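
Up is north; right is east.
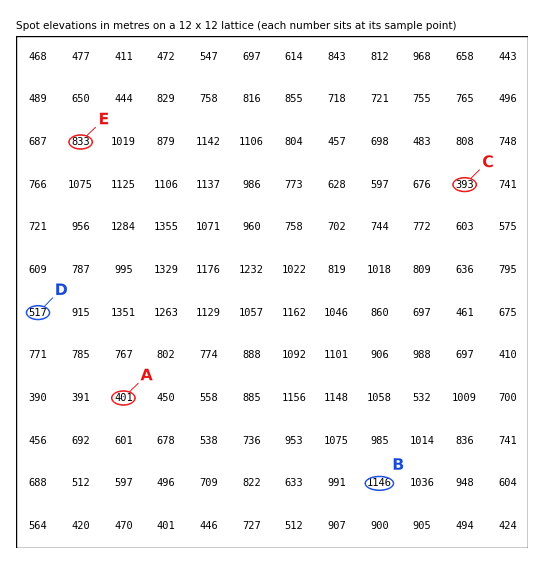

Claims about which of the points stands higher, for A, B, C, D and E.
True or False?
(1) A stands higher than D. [False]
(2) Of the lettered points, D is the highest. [False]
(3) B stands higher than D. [True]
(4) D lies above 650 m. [False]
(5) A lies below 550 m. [True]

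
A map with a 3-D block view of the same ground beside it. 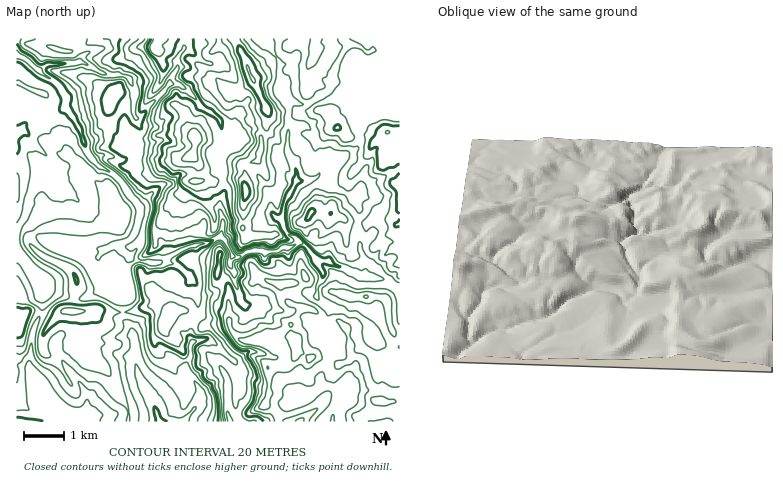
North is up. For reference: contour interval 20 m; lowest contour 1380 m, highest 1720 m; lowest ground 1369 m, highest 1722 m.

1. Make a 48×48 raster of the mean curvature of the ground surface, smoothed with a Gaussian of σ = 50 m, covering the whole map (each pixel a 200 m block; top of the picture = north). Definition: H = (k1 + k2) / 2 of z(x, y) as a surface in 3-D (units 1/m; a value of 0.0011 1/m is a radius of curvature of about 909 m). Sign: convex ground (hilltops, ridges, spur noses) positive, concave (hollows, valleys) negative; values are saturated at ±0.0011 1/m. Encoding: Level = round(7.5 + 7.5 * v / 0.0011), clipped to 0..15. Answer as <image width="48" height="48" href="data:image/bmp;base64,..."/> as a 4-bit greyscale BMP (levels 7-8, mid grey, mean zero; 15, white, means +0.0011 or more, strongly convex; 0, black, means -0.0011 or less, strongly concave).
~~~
<image width="48" height="48" href="data:image/bmp;base64,Qk32BAAAAAAAAHYAAAAoAAAAMAAAADAAAAABAAQAAAAAAIAEAAATCwAAEwsAABAAAAAAAAAAAAAAABEREQAiIiIAMzMzAERERABVVVUAZmZmAHd3dwCIiIgAmZmZAKqqqgC7u7sAzMzMAN3d3QDu7u4A////AFZnl3d3d3mXlYd0mHX2dCSZrKVmeLl3Z5mYd3d3Z2iYg4inRkfkjuuGVYyFd3iHd5d3d3lneJqHZoeKZTnGVMxXd2bHZ2a6qad3d4tWiJl3WHeKc0q3VIyHeHaIZ3eId6Z3aKlYeKhmd3eJQ3qnV5tnd4dnd2iYhqZ2aKSIeZdmd4iWPKiYVkxWd3d4dmmHZpVWeleYmZdmeIhzl3uHNI6KhYVYlmt2d4Nqp2iZmZdmiZdjqqpzWNt4psh4qnxnd6SNhoiIh1ZVmnS2e5dERyN3iZt3aIlnd7R7V5iIiKpkqUnCe2NayaqHilZnaoZ3abRcVoiIdmdFmKqkMSZ/vLmYq2eHaWd3aLYthWd3iZhFerdnrIjYVnp3h3eGfHd2qKkYt3d3iHVlach4eHb2Z5Vqt2ZoyHd2xL1lq7upmJqoV5p5VXm4dmeFZ3uXZWd1xYp0jKibynZ7qIqaZae3VnVoqsk0V2Z1xXdFRVY0ZVY2mXh4VYbGaHV6dmJ4nb661adnZZuXZ3dJuHd3V4XDenaHZmTMqVd3dqZ3ZXuWd3c7mHeGRcmy24zMyMZJZ3ZlR5ZmVZyGd4dfi6uUZbyAW7hWWMkcpUVmeIVWnMlneId8M0Y5Vn8K3oWIXIOFJYd1q3SdyGZ3eZc4dEXNiH8gX3bqbYBUqqZqdknYVWd3ZnaE3HcEWL8LQAAALwuXmXbFqV11Znd3d1WEbHiIMAgO/L3HgJuGimaIZlp4iIiId5pFfImXi+B4ubv2F8ameUlXmWiJmZiImZp0bYiIc9Rcxmaw7pWJalp2eliHiIh3eImSTZiIgtNHtncx2teKq2enh2eId3hneImiOLeIZsF61mWhpNqLd1WZaXeId4d3eJpESbmHWYRn6Hayhpt9lXdmeneYd3d3iLUpc5yVmHZV+2aXOVl2Vnd2SIaIh3iIirB6pBKKuZhG+VeKSHhmeWZoq4aYhoiJmwS6iFZ6mYdrt1x3ZWZ3ioV0eIaIhoibIH2nW4tleGVXpol4d5h3ebScZXiIV4iyXreGiru6uVZ7urZpSIl3Znk8l3mFiZljlXl2d3ubxFd2acZnaHlmVGprl3lpmJko26hlZ6ZVpnd2Vtdmh3h1h1e1iJeJeIomaIeYi2eK2nZ3RNaWeJeXnIaaeEeHeJVKmHilV3iZx3Z2ZoplaGaruHd6ypd3iJN2p3lkemeYeISGmIqmVlZ4l3d3dYh3h0Z5qXlGW5WJeDaVZpy2iaqqd3d2dod3llh4mYdLRsyqU2mmWJ51dUqZd3d4d3eImDeJmJhF4GuYG3mZg9dGaKNYh3d3d4iZsnV4ias1rwpgiomYeORHeahlqHeIeIiYI3mauroXS6BJioqFbZdWaKh1eHeId5pjrtu5EANGdeGseKhknJlXaJeFmYh4iMUkMiRBmqiIedglqEVG2ndmd6h3aYiHdyGbmYZcuqmFW4ZcZ3Zn2XdnZZtpWYeHeFqqqqp0RFm4zplVebdbxVZqlnuIdoZniFmHd3eJl3Zla4hmhlibVHdoh3h3dnl4iA=="/>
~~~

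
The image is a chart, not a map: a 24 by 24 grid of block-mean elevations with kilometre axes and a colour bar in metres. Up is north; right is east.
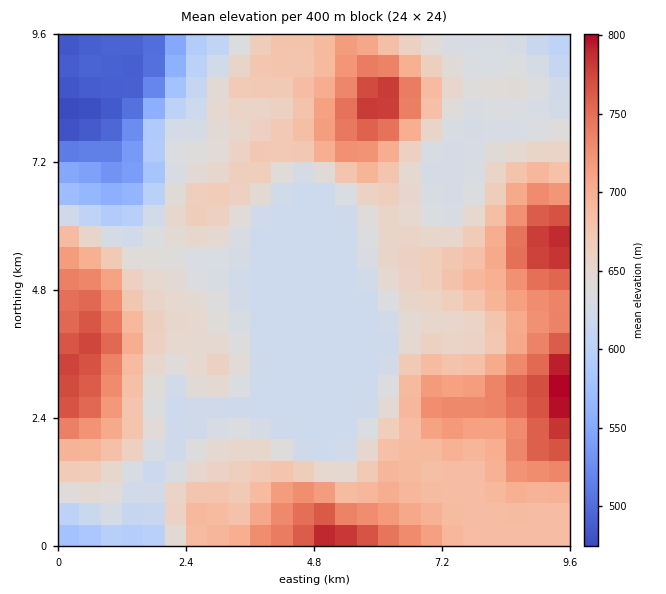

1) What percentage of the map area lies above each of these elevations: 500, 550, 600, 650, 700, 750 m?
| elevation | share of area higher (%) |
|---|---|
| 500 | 97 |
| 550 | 94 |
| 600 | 91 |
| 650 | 54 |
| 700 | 23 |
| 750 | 8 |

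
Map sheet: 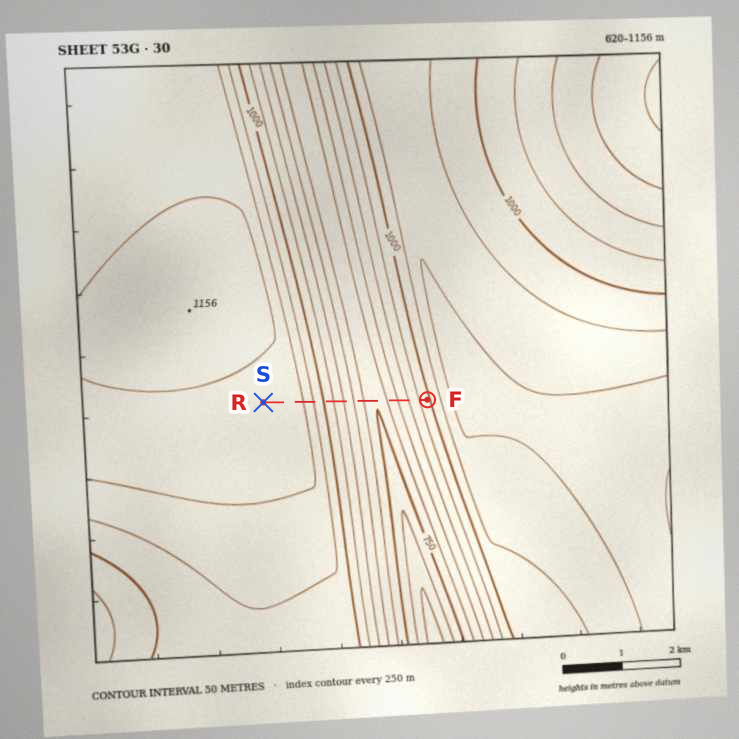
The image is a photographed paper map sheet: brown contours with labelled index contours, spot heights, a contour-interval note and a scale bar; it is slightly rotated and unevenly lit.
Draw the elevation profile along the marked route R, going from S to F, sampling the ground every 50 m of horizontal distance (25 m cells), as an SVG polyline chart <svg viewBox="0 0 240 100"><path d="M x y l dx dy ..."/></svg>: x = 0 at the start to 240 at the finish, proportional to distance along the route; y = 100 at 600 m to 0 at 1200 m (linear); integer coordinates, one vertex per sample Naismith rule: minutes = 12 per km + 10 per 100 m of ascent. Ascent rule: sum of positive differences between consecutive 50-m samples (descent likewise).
<svg viewBox="0 0 240 100"><path d="M0 10l4 0 5 0 4 0 5 0 4 0 5 0 4 0 5 0 4 0 5 1 4 1 5 2 4 3 5 2 4 3 5 3 4 2 5 3 4 2 5 3 4 2 5 3 4 2 5 3 4 2 5 3 4 2 5 3 4 3 5 2 4 3 4 2 5 3 4 2 5 3 4 1 5 0 4-2 5-2 4-3 5-2 4-2 5-3 4-2 5-3 4-2 5-2 4-3 5-2 4-2 5-3 4-2 5-2 2-2"/></svg>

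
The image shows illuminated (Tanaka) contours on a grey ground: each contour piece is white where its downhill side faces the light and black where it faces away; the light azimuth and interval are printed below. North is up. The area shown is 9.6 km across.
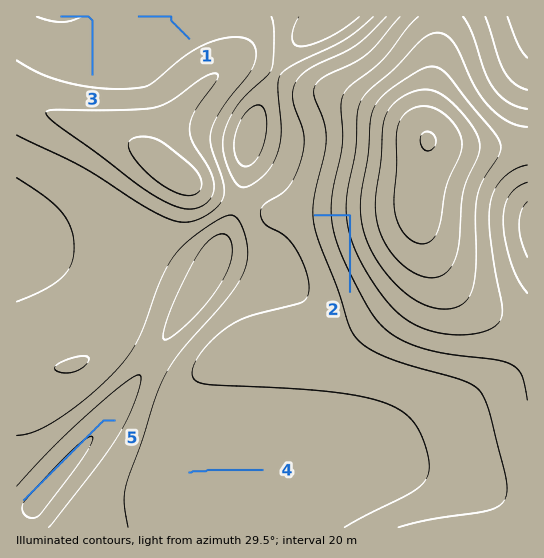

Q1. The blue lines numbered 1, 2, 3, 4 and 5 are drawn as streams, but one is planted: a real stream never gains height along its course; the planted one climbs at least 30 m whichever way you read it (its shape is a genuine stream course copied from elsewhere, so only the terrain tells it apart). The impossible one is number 2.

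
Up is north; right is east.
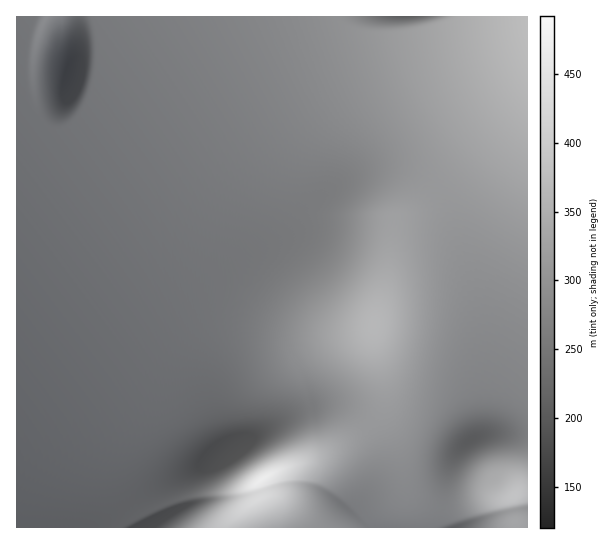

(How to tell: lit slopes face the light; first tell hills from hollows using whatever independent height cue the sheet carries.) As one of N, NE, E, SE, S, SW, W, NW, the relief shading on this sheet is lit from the SE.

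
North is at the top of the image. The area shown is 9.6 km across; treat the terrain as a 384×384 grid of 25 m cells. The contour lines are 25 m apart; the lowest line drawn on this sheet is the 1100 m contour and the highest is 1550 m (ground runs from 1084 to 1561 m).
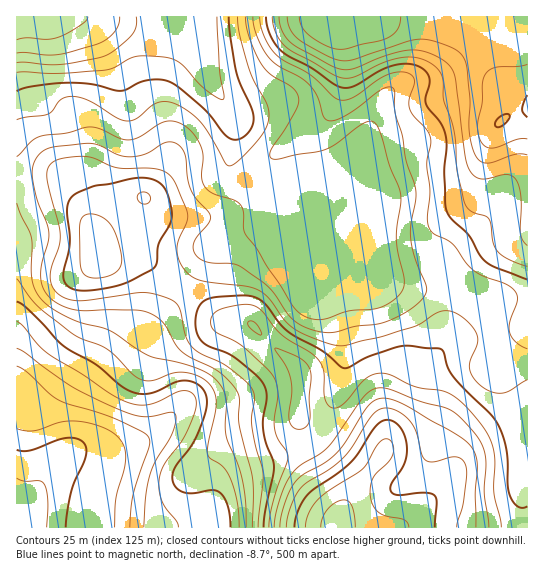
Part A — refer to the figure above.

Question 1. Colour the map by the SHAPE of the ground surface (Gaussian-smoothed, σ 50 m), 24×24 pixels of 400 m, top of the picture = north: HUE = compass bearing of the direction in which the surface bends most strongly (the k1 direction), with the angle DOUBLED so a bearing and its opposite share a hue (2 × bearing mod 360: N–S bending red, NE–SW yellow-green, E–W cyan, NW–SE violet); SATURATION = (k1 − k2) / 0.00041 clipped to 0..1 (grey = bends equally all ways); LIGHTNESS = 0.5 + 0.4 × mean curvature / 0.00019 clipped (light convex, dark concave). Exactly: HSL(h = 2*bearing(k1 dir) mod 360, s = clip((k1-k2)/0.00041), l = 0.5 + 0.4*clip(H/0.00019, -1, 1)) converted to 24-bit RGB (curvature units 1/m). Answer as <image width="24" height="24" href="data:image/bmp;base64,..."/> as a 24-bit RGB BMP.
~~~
<image width="24" height="24" href="data:image/bmp;base64,Qk32BgAAAAAAADYAAAAoAAAAGAAAABgAAAABABgAAAAAAMAGAAATCwAAEwsAAAAAAAAAAAAAcoZlRFN7vbqOo3ZxLDN1bnyfx5lpqZVBdoJEDg8nHTdYN5jG6erd2s/S4NDO08OtRYi2Y3TQz6jIsmOHpZ5Vfsp0OkyvGhmScJtcPWp6la98p3p7NUqIUlGj13KP045+mqFlEiVKJ3Z+GJR1itKDxtzB1LTX87/GuIpAFTkhm2pMy2qj2sSkgspbJTBLJSRRjbJdM3lxXZtwoXdxTWZ1LFp0p4XL8drr26nRHRp3PHeBJog8AM0TcdlehFil9YOp/4eihqg0DoJNVGqs78zL2r2pIDJuIClkvrpeMW84KmEzg4VQfmtdKmJFHItGvHNv9H22qCvJRl2Qqo5wXNQNIGcACygRlz1P+rG/8tzZK6XHIlZfw9KJ7tPQUx6yJx9tu56bp3OmOmBMTVsqWk8iboIgBm0MF1QxrlN31WqwW0+kjIa04ce9htN8BnNxHVdj2MOi9uzVlFnRM0azf9OAw6B6khuYWTF3sZ++yFK6tkerj1OSj1p4rcJuOLscAjEcGzcouXBAXq5vWHWX3MCl6fC9EGSEEDhjlduK6/PYpFjUhVPBv8WemFKaiyWqjUW5fkA6jThHnWZ+g1+li4i70LXH2LWkEScsDiUQZY4KcIgfL1YgoNg5/fq7Hl9pCjE7de5I6+MWUCQaiHE4wcpRYDZOVyRDaWCcXDhPlIdmhYhvZpuOb5OZrq2S3KLI3ADvMjGoKd90Z6ePX62JaeyV1PfYVUTtEDiefrtiykk9k1NTmKJTt5ctQR80fm9tTHU6P0qxl4irpXyAZ5NlXnxxer54bUyYmhzr3MjqjLPKV6CtpvTQzP/ypdD1tgDkdTiueJqnsIi9xYvHvl6myoyRVmmyUDiJrTNGXC1jeDcev8EnYatPTq6Ic6ZsT0JnMmqTsLfV19Hwx9v1zP/bFNN0JwwXRhcjj5xfYYl2f19trk5ysH+dzdHBkzq7PBqLzrLWPQho1nyczd6nb6c+O3YjQ2gvT3peKLCIOvCnj+XbveXs9/DUQAcxKgkYTmszX4UnUFolSlg6fmJHurdAt3onezxOMUJfkqswAAKm3d3u8djz7sbsprzaTaHdZMbOYujNM9WvYIhAdqUW1IADTAE4f3KAf4B/gIB/foB8MktdeEc0zNA9jXVIeRwaVzMbdYciCzprfLei0Gid7c2/ueHUQUTShcafOcdQM05HdWxPuqlnkE9Ddjl1gH9/gH9/gH9/f3+ASilzpmx7ss2WeTeIv0/AvJnPoavMLmNwL0k2m25C7PfUms2VWydkzJ5UqZo9Jz8xPnkwdqNCgjpvfniAgH9/gH9/gH9/f3+AJh55vYmNxYxjWjZWU654jaa8raG+XT2GODtohuqkz/PEwRx6mypkm9F/p77XR1vphYnUb4yuVUl5gH9/gH9/gH9/gH9/f3+AHjVrnXSp1nepr3q9dsaKQIuFqJZ9RyZ5b7ucZOdfpI46giuhzcvt3O/seLm3NGuHYEidzkaVhVaKf4B/gIB/gIB/gIB/gH9/MipcSGZDooBgtH2B0bNuMF5Sj6NaGx6svtfIk8bFl87KRsjsgM/X5W985ik7aFw8IDk5mDx5wGlXX4FFbX5Xe4B0f4B/fGqBYi55YpOJWKilu0eR9qFwPIsvMIFBIm6ys+HNmqDMx6mbT3ZwWS83uzou0qmXp5fBGW/UEhjJ6qfb1Y7Eo1hyZJY9PXxGX0V0Vk2Kg7aWP1iFhiiN/cKz1raBKFZQSbWNXqI5aVgpy8M+hlhtPTVqr5aE0c2yubWpNjmBEA4lnmg+1HyKzn3I0IiQRYlFKlJfWFN+pJhFOCQrJztZ8eja8tngTCrel4hngENYhrhwf753eVN2QTtagbhnsc+Lqn12ZxFcLhAsb50zdq9JiE5r7UVJ3aRPD1RHJkeN0ofMYVnDI5mvgdhl472TiVzAgp3Bh7TkucXhvoXCmkClXW6Tfblxt8Jkby5FWwtRikSMrcFwb2YpJhMNsFwF/+FmF3QTADMiK5JBuz2SfFOSg7p0staldXm8otHVUnWpmlF2tVuOxDrBr5uRip2BtH9pbSlxWCR8pVub0SIwhQMAPCgYptpF7/O9z1tJCygPCDADIz8GHK4fXt1riL9pa3dUrJMXQTkcYmUtcm9BgE5ryZFjj39LlFxDajZySCdwmD18wQ+L66LJucvp0/jwzdnu8K/8ybP6OIb/cOf+aebbVrJ1lJdZb2tYoo0vbXFEW3I9U18zOzYo2ZEjq6FRgHptSEZ4Lh51fjjDiV3m4eHq3ubtzebabHWynIPEzsPiWGziaJm/a3yUdHSDjIV6fXOF"/>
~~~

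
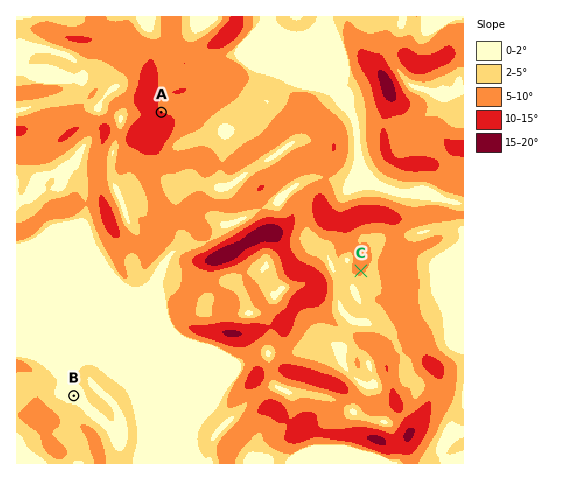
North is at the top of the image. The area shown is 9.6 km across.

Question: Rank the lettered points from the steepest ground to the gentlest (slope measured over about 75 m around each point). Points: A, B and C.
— A C B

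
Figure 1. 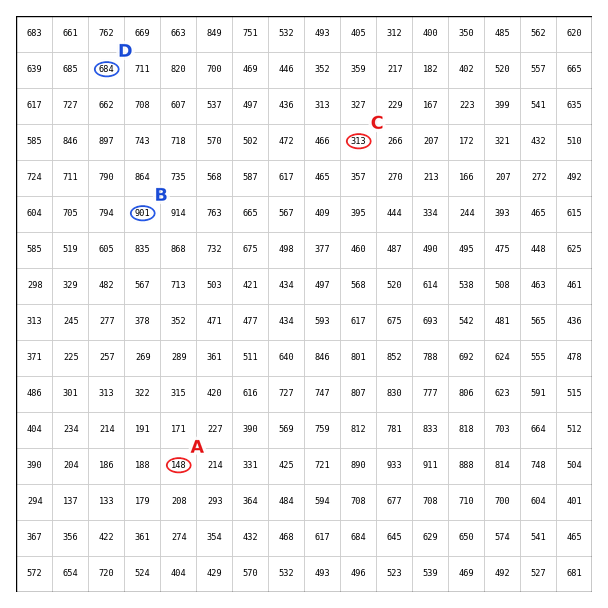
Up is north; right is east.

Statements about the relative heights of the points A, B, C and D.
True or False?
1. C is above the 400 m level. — False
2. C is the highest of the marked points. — False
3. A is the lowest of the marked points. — True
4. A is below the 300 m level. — True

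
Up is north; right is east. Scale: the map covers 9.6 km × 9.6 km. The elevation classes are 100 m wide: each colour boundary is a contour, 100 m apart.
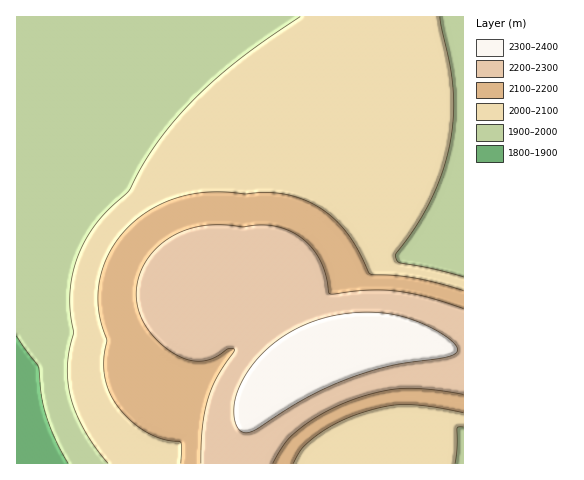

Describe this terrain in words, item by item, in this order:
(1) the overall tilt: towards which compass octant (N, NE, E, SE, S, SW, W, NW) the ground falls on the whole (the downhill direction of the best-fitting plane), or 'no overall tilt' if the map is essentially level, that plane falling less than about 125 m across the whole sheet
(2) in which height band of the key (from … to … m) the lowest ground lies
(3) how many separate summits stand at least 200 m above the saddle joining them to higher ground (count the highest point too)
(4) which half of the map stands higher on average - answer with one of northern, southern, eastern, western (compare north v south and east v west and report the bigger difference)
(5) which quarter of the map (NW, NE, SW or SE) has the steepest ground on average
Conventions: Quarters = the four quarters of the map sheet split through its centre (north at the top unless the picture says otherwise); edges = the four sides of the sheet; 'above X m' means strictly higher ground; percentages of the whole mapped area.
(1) Overall the map slopes down towards the north-west.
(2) Between 1800 and 1900 m: that is the band holding the lowest ground.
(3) Counting only tops that stand 200 m proud, the map has 1 summit.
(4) On average the southern half of the map is the higher ground.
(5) The south-east quarter is the steepest part of the map.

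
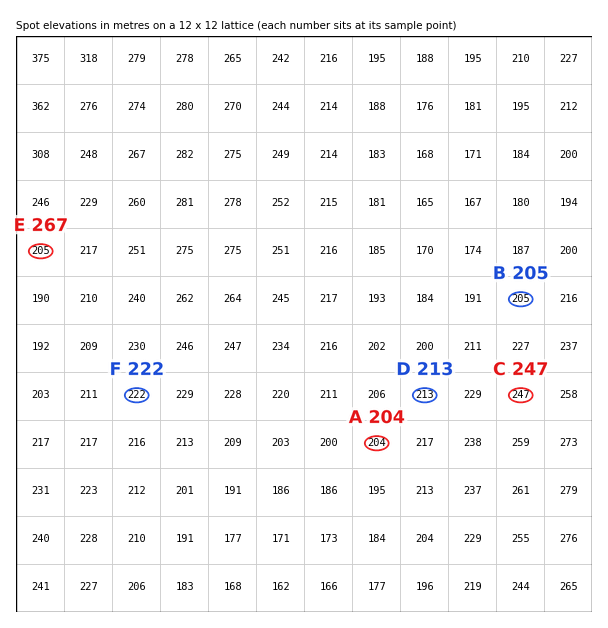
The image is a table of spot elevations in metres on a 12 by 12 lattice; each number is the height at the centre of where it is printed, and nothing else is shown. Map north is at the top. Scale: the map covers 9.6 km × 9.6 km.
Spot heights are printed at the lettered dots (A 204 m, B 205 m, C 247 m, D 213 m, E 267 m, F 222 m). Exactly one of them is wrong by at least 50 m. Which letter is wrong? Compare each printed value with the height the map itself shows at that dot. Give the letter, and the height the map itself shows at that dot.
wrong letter E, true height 205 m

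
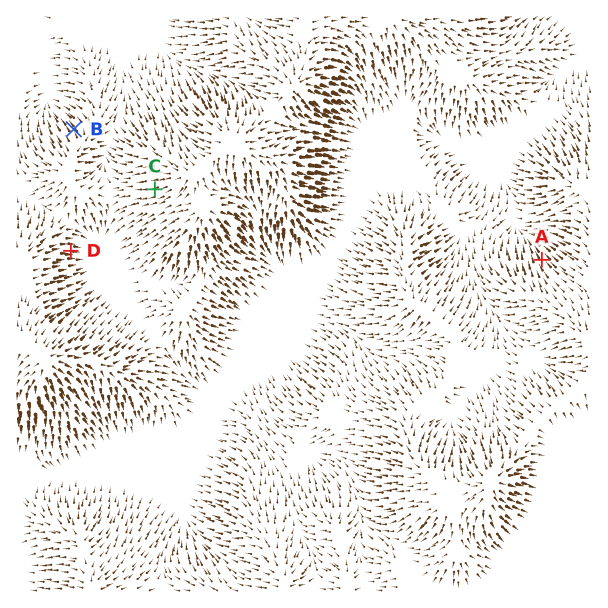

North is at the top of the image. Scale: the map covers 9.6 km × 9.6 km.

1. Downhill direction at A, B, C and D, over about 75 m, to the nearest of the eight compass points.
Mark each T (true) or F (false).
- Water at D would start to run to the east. T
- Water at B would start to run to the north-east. F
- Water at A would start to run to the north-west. T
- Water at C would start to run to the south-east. F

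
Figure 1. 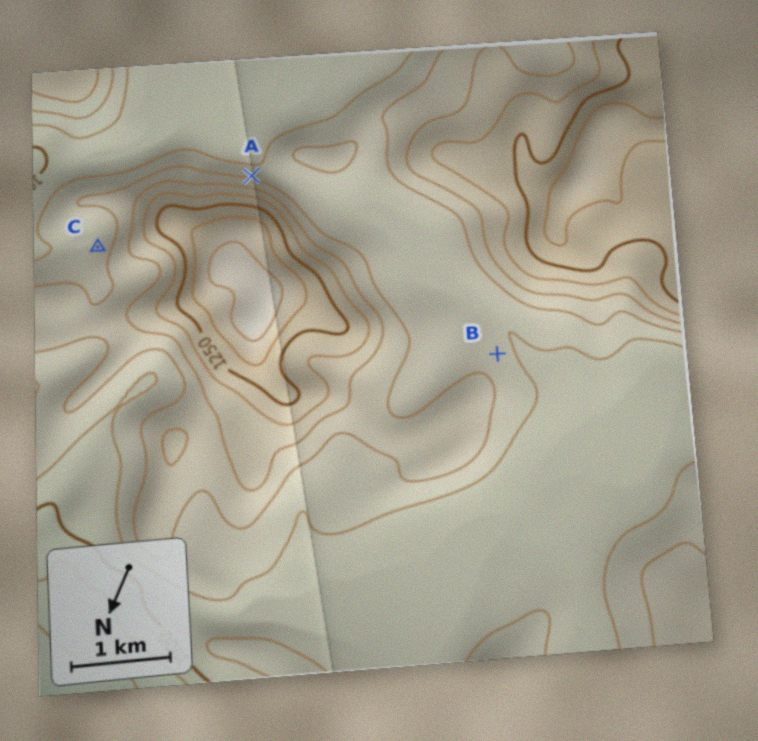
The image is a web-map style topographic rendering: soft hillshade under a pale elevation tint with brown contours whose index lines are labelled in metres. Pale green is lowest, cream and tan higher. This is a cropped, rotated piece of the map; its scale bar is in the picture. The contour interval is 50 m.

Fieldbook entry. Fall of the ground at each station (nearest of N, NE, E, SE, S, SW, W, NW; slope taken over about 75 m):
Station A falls S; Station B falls SW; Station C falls E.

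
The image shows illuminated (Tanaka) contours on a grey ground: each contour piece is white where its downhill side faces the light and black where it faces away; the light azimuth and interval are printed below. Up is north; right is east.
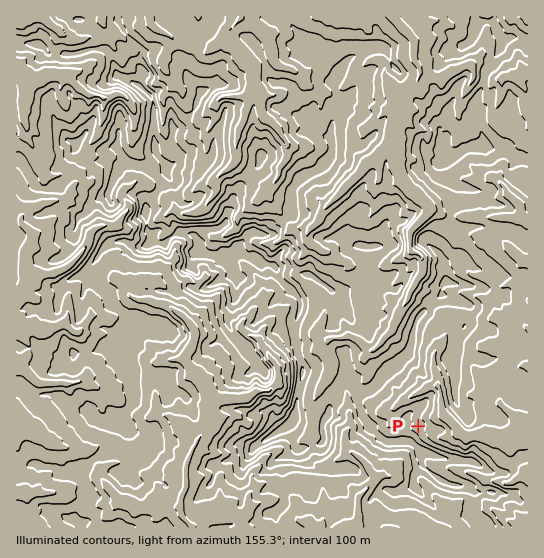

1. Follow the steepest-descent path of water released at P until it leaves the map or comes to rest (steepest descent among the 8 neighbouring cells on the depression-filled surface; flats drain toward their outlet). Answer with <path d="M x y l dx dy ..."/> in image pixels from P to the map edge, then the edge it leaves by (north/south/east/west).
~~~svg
<path d="M418 426l3 3 6 0 14-14 4 0 14 15 0 1 7 6 4 0 1-2 8 0 2-1 10 0 4 3 12 0 2-2 18 0"/>
exit: east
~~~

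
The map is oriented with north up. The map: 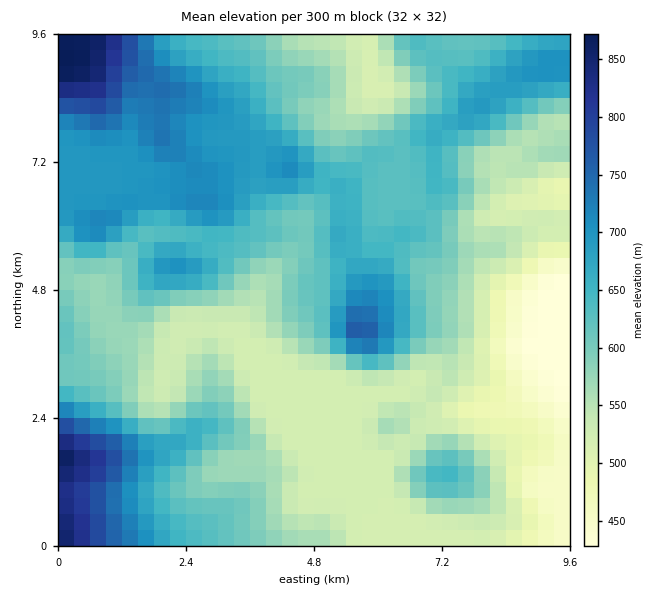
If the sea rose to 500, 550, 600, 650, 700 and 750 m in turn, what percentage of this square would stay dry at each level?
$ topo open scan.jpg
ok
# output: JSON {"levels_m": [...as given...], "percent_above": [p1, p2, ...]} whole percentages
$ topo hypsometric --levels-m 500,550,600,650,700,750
{"levels_m": [500, 550, 600, 650, 700, 750], "percent_above": [91, 70, 51, 30, 14, 5]}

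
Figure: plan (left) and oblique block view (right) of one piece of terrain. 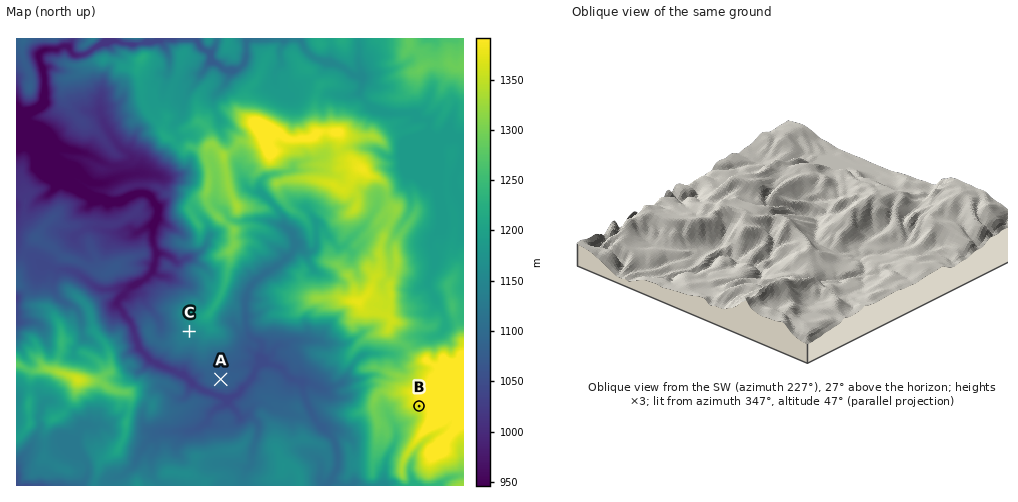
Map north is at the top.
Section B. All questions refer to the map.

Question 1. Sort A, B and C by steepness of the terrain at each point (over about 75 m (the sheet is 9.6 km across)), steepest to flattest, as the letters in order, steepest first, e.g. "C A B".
B C A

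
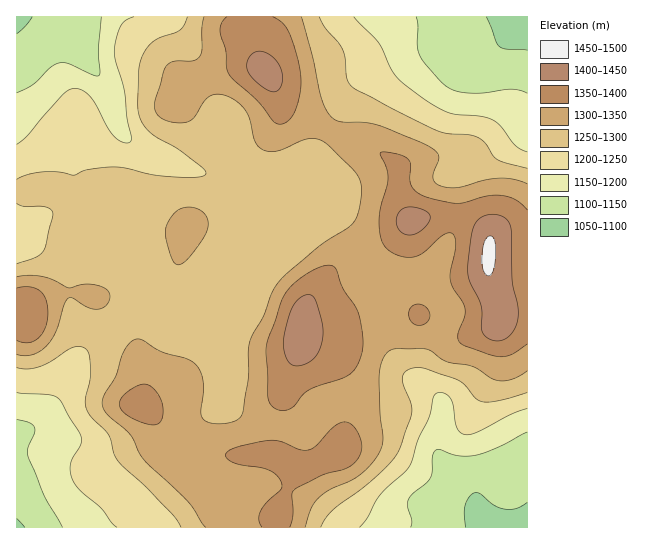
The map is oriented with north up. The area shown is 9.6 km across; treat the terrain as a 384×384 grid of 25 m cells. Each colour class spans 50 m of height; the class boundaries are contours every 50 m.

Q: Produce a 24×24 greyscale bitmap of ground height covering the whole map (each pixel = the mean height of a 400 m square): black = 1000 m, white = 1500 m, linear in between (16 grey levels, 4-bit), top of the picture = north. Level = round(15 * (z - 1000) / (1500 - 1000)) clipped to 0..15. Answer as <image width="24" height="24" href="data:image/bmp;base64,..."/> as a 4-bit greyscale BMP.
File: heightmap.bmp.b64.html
<image width="24" height="24" href="data:image/bmp;base64,Qk2WAQAAAAAAAHYAAAAoAAAAGAAAABgAAAABAAQAAAAAACABAAATCwAAEwsAABAAAAAAAAAAAAAAABEREQAiIiIAMzMzAERERABVVVUAZmZmAHd3dwCIiIgAmZmZAKqqqgC7u7sAzMzMAN3d3QDu7u4A////ADRWZniZq7mHZUQzM0VmZ4mZqrqYdlQzM0VmeJmqqruqh2RDREVmeaqqu7u7qGVVREVniaqZqqqrqXVmVVVoq7qZmqqqqXZndmZ4m6qYmruqqHZ4iId4mqmYmsy7qIiJqamIiZmIis3LqZmru7qIiYiIic3Lqqqr3MqZmZiIibzLqqqr3KmZmZmIiJu6qqq83IiImZmYiImqqqq93HiIiJmYiIiaq8u83HeIiJmZiIiJq8y8y4iIiJmYiIiIm7qquoiIiIeIiIiIq6mZmXd3d3eIiZiZqqmYd2d3ZoiYiamZqZh3dVZ3V5mYmrqZiHZmZVVmV5qZrMqYd2VURURUV4mavMqHdlRERDREZ4iavLqHZlRDMzREVneau7l3ZlRDMw=="/>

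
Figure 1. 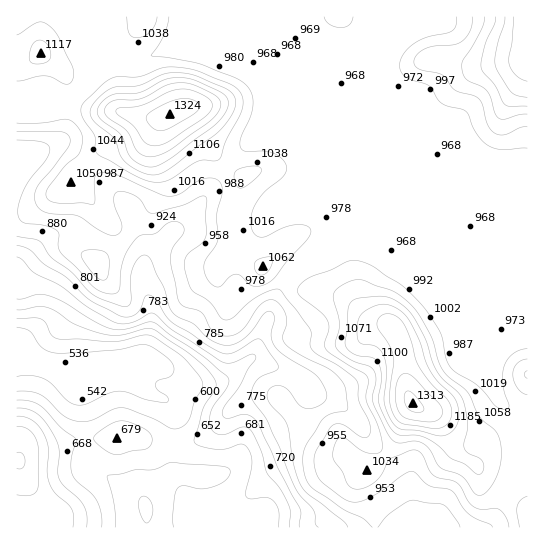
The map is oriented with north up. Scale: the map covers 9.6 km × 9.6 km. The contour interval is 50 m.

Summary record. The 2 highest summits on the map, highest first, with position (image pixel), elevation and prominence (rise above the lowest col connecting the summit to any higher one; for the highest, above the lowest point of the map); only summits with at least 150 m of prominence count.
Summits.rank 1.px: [170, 114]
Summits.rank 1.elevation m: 1324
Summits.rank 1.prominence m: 818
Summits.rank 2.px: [413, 403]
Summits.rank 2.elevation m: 1313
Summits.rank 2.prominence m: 345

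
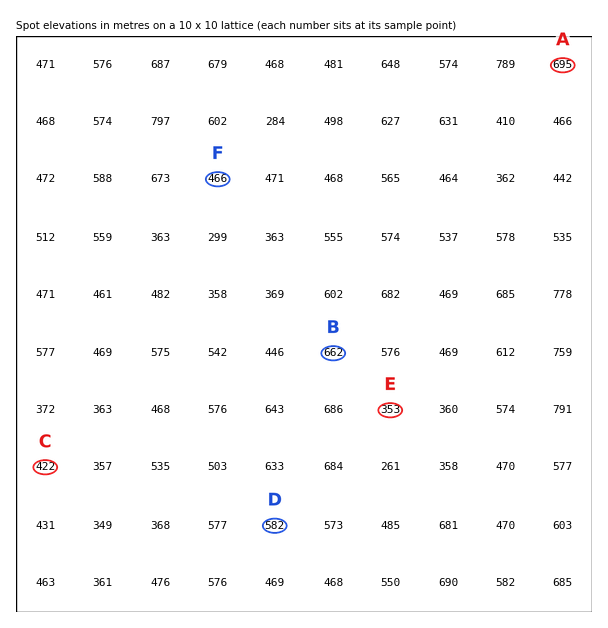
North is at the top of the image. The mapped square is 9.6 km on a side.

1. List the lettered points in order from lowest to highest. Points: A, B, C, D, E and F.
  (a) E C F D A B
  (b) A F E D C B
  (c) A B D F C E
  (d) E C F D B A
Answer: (d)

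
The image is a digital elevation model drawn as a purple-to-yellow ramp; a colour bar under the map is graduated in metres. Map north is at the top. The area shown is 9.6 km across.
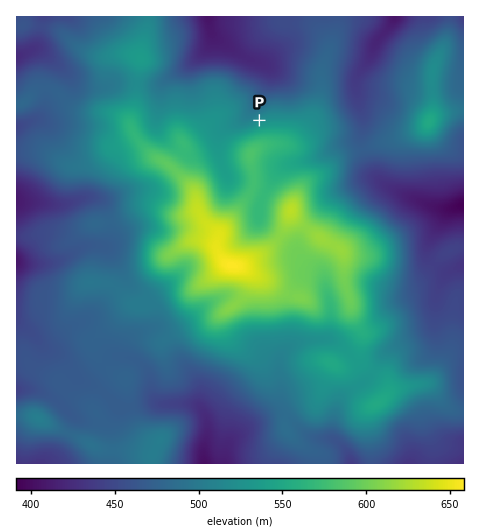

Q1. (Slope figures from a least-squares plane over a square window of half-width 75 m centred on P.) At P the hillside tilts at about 7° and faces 334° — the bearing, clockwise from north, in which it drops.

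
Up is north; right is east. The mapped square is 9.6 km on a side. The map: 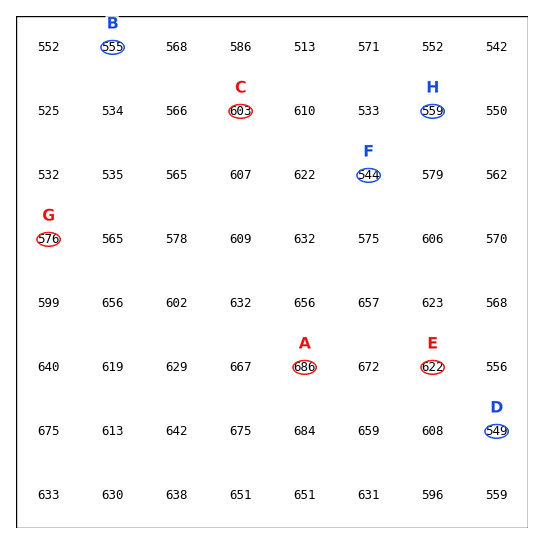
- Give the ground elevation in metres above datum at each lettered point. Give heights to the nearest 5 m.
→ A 685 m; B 555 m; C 605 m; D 550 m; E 620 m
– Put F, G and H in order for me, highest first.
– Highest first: G H F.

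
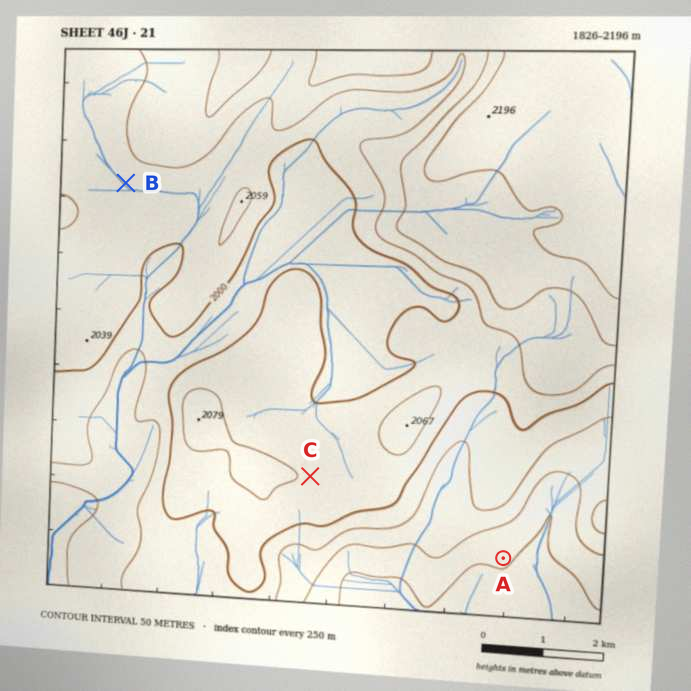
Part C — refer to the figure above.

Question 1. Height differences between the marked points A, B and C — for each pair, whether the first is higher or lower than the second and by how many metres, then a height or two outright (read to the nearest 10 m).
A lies lower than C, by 200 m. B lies higher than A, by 190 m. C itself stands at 2050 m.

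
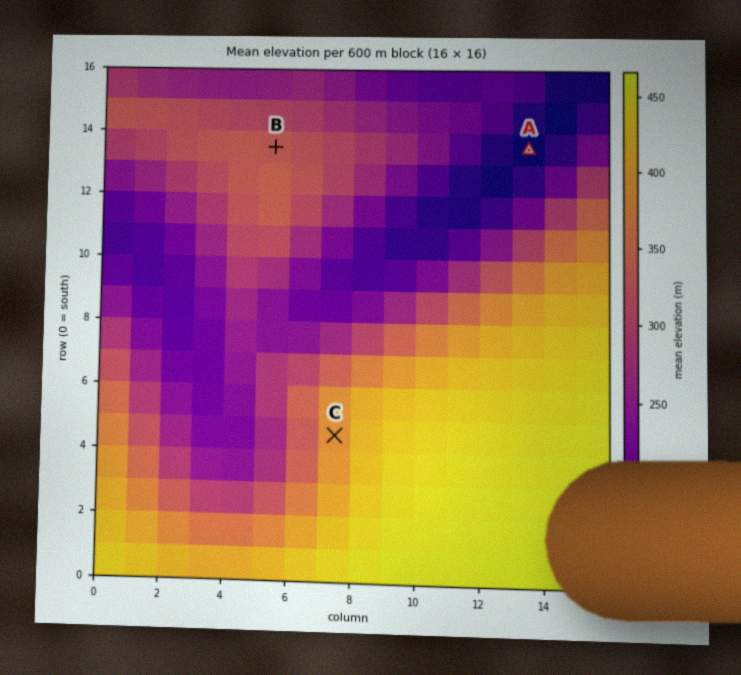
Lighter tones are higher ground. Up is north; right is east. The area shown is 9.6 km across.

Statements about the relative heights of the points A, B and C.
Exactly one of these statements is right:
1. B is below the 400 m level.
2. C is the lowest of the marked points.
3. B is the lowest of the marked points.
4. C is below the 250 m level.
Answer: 1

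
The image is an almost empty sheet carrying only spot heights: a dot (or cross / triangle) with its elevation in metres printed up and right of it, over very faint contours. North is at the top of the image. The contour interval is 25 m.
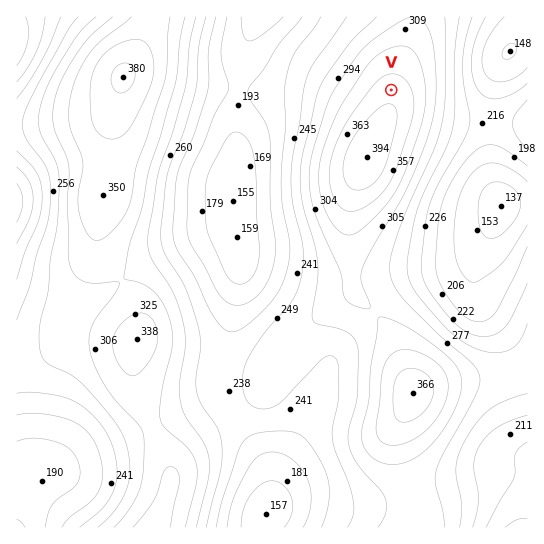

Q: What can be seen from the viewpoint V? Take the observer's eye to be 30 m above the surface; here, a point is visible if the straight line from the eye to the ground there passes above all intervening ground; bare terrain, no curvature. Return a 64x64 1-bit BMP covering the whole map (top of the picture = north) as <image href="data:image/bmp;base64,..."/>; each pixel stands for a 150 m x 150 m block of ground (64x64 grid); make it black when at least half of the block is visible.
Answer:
<image width="64" height="64" href="data:image/bmp;base64,Qk0+AgAAAAAAAD4AAAAoAAAAQAAAAEAAAAABAAEAAAAAAAACAAATCwAAEwsAAAIAAAAAAAAA////AAAAAAAAAAAAAAAAAAAAAAAAAAAAAAAAAAAAAAAAAAAAAAAAAAAAAAAAAAAAAAAAAAAAAAAAAAAAAAAAAAAAAAAAAAAAAAAAAAAAAAAAAAAAAAAAAAAAAAAAAAAAAAAAAAAAAAAAAIAAAAwAAAAAwAAADgAAAADAAAAOAAAAAMAAAAcAAAAB4AAAB4AAAAHgAAAH+AAAAeAAAAf//wAB8AAAB///AAHwAAAH//8AAfAAAAP//wAB+AAAA///AAP4AAAB//8AA/gAAAH//wYP+AAAAP//A//4AAAAMH8B//gAAAAAPwB//AAAAAA/AD/8AAAAAB8AP/wAAAAAHwA//AAAAAAfAD/8AAAAAA8AP/wAAAAADwA//AAAAAAHAD/8AAAAAAcAP/wAAAAABwAf/AAAAAADAB/8AAAAAAMAH/4AAAAAAwAf/gAAAAABAD/+AAAAAAMAP/8AAAAAAwA//wAAAAADAB//gAAAAAcAH/+AAAAABwAf/8AAHAAPAA//wAA+AA8AD//gAD4AHwAP//AAfgAfAA//+AB/AD8AD//8AH+APwAP//8A/8A/AAf//4D/wB8AB///4f/gHwAH/////+APAAf/////8AcAB//////wBwAD//////ADAAP/////+AMAAf/////4BwAB//////wHAAD//9///x8AAP//3////w=="/>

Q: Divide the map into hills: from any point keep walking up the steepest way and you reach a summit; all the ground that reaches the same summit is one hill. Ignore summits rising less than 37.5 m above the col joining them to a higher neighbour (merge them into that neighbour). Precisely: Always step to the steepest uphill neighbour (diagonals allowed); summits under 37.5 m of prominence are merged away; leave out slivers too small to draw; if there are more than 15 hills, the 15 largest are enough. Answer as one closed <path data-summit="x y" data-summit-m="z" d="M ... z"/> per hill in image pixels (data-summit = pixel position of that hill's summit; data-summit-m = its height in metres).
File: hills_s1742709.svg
<path data-summit="367 157" data-summit-m="394" d="M527 16l-268 0-3 3-12 31-8 48 0 68-4 28 0 20 8 41 0 18-8 49-13 48-2 12 3 12 8 16 37 55 6 22-1 17 9-33 30-58 19-46 13-21 57-54 20-11 44-13 10-10 14-21-11 30 0 26 5 12 31 46 17 60z"/><path data-summit="123 77" data-summit-m="380" d="M258 16l-242 1 0 276 2 2 39 13 21-3 28-13 47-32 42-20 28-9 9-6 0-31 4-28 0-68 8-48z"/><path data-summit="137 339" data-summit-m="338" d="M233 220l-1 5-6 4-31 11-42 20-47 32-28 13-21 3-41-14 0 168 21 3 11 5-27 40-5 12 1 6 244-1 2-8 6-13 0-29-10-24-31-43-8-16-3-12 2-12 13-48 8-49 0-18z"/><path data-summit="413 393" data-summit-m="366" d="M483 241l-11 17-10 10-44 13-25 15-57 57-27 60-30 58-10 40 9-6 17-4 19 0 43 6 57-18 79-16 26-1 9 2 0-61-9-39-12-31-27-38-5-12 0-26z"/>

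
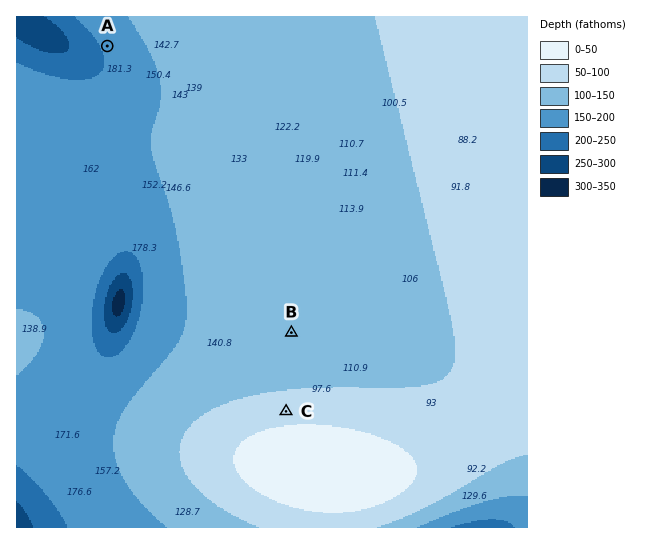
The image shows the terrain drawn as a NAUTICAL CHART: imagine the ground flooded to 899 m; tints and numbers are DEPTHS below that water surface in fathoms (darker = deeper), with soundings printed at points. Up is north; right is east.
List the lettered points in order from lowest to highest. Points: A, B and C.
A B C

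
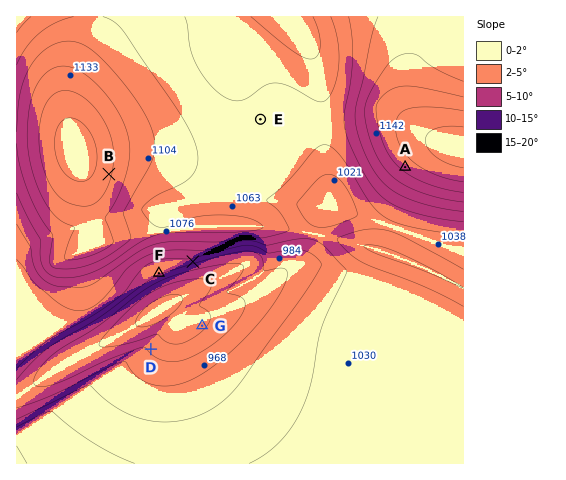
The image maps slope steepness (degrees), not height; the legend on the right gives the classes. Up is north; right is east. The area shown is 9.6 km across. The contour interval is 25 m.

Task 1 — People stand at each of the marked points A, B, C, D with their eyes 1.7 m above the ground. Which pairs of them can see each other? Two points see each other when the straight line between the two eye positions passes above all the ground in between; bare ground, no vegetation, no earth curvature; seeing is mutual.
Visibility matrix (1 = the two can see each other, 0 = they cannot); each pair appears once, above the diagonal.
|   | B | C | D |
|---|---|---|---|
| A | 1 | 0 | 1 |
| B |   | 0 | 0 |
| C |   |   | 1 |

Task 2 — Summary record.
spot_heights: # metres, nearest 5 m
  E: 1055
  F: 980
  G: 920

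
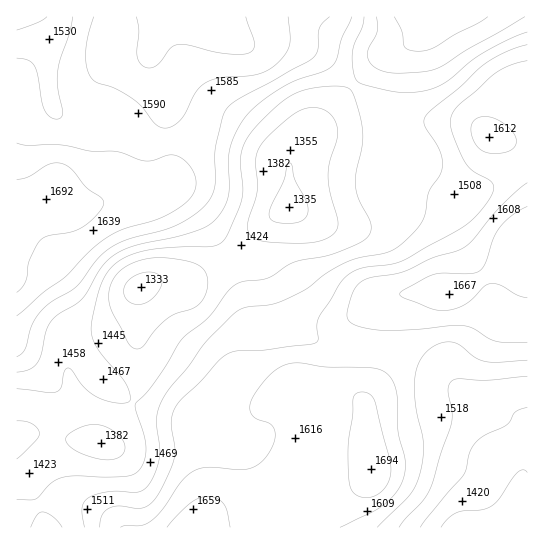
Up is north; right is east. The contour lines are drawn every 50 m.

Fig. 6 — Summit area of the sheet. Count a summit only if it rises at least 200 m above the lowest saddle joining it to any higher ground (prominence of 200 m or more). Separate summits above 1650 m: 2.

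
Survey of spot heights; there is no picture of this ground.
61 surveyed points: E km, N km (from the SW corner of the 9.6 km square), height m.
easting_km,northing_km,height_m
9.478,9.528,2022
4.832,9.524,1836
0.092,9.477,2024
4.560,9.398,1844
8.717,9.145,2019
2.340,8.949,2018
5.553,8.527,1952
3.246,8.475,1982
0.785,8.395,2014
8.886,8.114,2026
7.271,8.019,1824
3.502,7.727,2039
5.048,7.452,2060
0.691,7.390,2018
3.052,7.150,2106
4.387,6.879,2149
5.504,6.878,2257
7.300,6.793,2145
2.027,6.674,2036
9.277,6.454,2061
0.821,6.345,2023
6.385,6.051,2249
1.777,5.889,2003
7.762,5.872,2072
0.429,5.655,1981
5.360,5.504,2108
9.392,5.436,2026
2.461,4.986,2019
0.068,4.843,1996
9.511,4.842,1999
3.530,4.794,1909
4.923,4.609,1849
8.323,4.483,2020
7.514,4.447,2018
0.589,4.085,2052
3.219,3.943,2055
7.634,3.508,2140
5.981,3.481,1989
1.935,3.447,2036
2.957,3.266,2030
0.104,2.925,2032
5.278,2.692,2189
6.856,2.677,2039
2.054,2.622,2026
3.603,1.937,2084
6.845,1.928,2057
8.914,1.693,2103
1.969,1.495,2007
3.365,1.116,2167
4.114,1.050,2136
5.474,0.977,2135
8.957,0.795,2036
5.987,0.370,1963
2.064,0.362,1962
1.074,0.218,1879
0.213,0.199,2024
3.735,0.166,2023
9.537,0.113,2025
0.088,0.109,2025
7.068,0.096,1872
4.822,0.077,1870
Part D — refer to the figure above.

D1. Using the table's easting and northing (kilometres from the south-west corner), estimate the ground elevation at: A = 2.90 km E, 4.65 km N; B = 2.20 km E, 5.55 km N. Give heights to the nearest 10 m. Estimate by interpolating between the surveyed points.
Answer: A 2030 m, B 1990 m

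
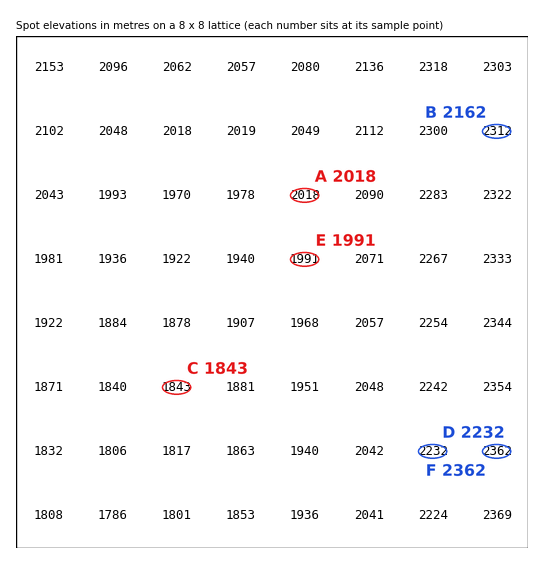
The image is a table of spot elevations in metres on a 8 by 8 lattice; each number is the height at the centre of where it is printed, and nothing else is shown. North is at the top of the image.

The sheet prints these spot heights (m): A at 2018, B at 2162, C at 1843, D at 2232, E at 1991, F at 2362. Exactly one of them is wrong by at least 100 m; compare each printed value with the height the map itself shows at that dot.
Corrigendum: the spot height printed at B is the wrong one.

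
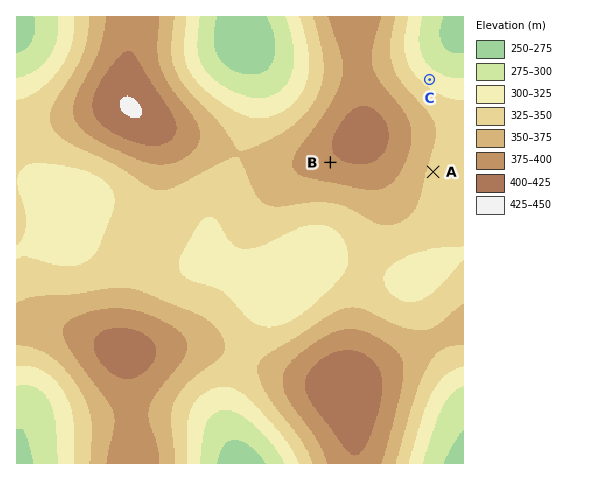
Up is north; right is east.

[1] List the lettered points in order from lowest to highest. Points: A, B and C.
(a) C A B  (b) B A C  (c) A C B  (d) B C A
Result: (a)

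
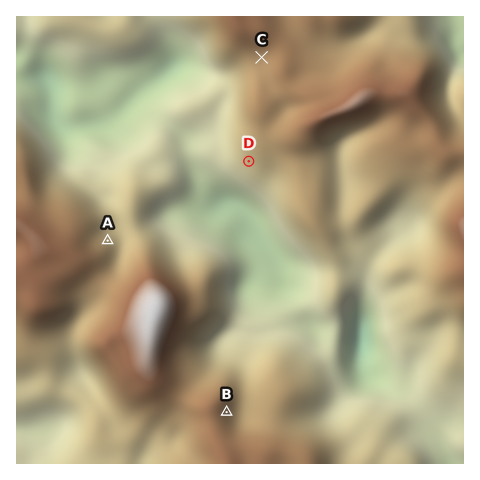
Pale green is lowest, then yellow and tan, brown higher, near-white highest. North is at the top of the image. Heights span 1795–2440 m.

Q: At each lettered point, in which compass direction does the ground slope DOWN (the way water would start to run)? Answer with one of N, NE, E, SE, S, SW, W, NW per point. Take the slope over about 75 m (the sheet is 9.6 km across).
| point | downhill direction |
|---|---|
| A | NE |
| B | E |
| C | SW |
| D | SW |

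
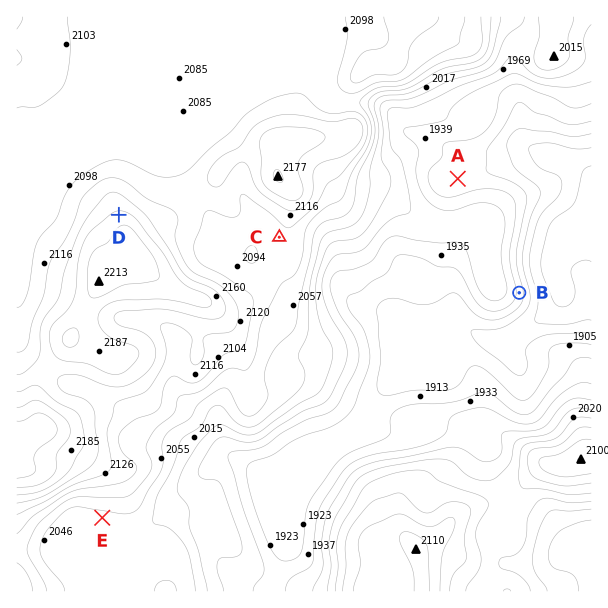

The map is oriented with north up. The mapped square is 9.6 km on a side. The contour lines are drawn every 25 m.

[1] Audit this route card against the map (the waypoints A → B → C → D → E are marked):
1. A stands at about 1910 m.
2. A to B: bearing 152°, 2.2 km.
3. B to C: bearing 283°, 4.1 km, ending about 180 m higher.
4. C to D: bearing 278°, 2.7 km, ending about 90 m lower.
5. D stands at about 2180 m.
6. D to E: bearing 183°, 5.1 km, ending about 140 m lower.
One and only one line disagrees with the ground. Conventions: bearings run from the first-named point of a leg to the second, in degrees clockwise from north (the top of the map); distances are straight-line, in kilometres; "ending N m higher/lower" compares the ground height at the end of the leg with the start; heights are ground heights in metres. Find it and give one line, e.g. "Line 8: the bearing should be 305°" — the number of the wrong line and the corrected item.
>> Line 4: it should read "ending about 90 m higher".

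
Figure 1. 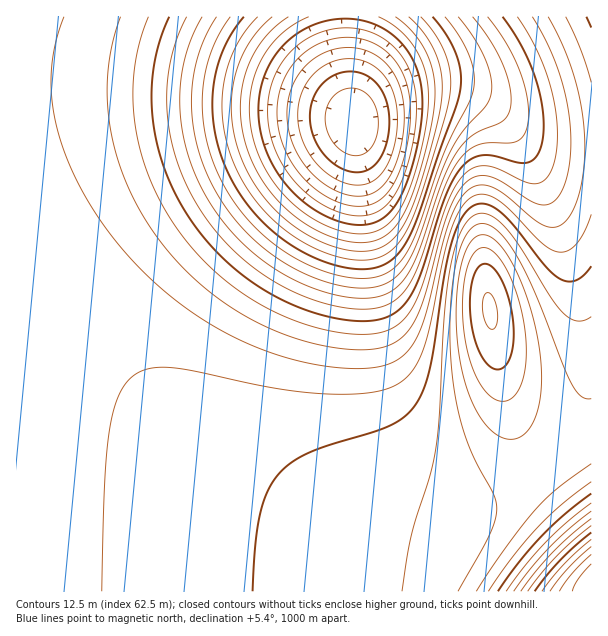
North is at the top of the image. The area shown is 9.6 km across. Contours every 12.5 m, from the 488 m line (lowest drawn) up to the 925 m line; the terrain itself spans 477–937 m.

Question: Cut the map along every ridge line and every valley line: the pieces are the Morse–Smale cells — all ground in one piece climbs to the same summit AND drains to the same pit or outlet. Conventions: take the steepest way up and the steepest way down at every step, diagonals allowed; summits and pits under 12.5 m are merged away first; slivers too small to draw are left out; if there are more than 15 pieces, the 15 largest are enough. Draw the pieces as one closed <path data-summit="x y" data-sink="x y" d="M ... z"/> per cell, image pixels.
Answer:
<path data-summit="591 584" data-sink="354 122" d="M344 16l-328 1 1 575 575-1 0-441-41-2-17-4-10-6-21-22-3 1 20 24 21 41 25 70 12 47 10 55 0 45-11 30-9 14-25 25-21 14-27 14-34 9-21 0-23-6-12-6-25-22-8-13-10-23-4-21-2-85 5-90-1-62-5-49-7-45z"/><path data-summit="489 309" data-sink="354 122" d="M437 91l-30 3-27 8-21 12-5 6 4 35 3 73-5 101 0 73 4 21 8 29 12 19 15 15 10 7 26 11 30 1 34-9 27-14 21-14 25-25 9-14 9-22 2-53-10-55-12-47-20-60-22-43-14-23-19-18-9-6-20-8z"/><path data-summit="591 17" data-sink="354 122" d="M591 16l-246 0 1 50 6 50 2 4 11-11 15-7 25-8 24-3 27 1 21 6 11 6 36 34 10 6 17 4 40 2z"/>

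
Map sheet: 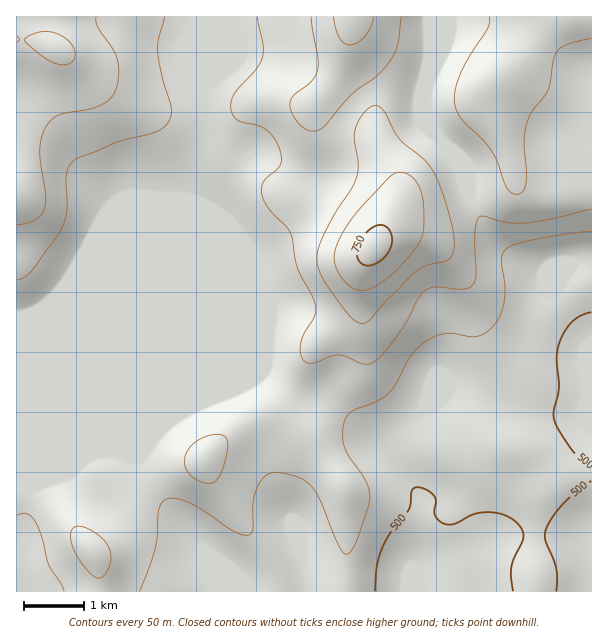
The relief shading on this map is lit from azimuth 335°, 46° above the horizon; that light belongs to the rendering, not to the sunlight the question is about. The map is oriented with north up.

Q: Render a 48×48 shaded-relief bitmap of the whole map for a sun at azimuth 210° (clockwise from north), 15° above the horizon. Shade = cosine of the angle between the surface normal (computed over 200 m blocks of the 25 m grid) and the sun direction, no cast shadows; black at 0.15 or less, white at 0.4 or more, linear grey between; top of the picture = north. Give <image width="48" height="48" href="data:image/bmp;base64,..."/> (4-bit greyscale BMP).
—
<image width="48" height="48" href="data:image/bmp;base64,Qk32BAAAAAAAAHYAAAAoAAAAMAAAADAAAAABAAQAAAAAAIAEAAATCwAAEwsAABAAAAAAAAAAAAAAABEREQAiIiIAMzMzAERERABVVVUAZmZmAHd3dwCIiIgAmZmZAKqqqgC7u7sAzMzMAN3d3QDu7u4A////AIiJu6dmZmVWZ3eHZnmXVEVniId4iIZUVXeJvKdWZlVWZ3iXVnmXVEVniId3iHZEVXeL3JVFZlVWd5qWRYmXVFZ4iId3d2VEVXebylM1ZlVnirp0RoqoZVeJmYd3d2VEVXirliE1ZVVorLhTR5qoZWeJmYd3d3ZVVoipYhJFZVaLzJZDV6u4ZWeJmIeIiIdmZoiHQiRWZWi92nVFeby4ZVZ3d3eJmYh3d3d1M0ZmZordyWVXm8y4VEVnd4iZmYd3iHdlVWdmZ5zdp1Voq8uWMjRniJmZiHd3eHdmZmZmZ5zLhlZ5q7pzATV4mZmYiHdmZnd3dmZmZ5qoZVZ5qqhBAkeJmYiIh3ZlVXd3d2Zmd3h2VWaJmYYxJGeIiIiIdmVVRXd3d3d3d2ZURFeImHUzRniHd3d2VVRERXd3d3d3d2VDNFZ4h2VFaIh3ZndlREREVnd3d3d3d2ZUM0V3ZlVWiYh2ZmZlVVVVZnd3d3d3d3dlVERVVVZomZh2ZmZmZmZmZnd3d3d3d3d3ZlVVZ3eJqpd2Z3d3d3ZmZnd3d3d3d3d3d2ZmeZmZqYdmZ3h3d2ZVZnd3d3d3d3d3d3d3mqmaqYdmd4mIdmVVZnd3d3d3d3d3d3d4mpmruod3iZmHdmVVZnd3d3d3d3d3d3d4mYiruoeImZmHZmZmZnd3d3d3d3d3d3d3h3ebuXd4mZmHZmZmd3d3d3d3d3d3d3d3d3irqHd3iJmXZVZneId3d3d3d3d3d3d3iJrNuYd2eaqXZVZniKl3d3d3d3d3d3d4mr3u25h3irqGRFVneJmHZ3d3d3d3d3d5rN//3LmJrLlkNFZnd4h3Z3d3d3d3d3d5vN7+3KqazKdCNFZ3Znd3dnd3d3d3d3eKu8zMupiaunQjRniHd4h3dnd3d3d3d3eaqpmZiHZ4l0IleaqqqZmHZmd3d3d3d3i7qYh3ZlRWZCJHrN3dzKmGVmd3d3d3d4q7mIdmVENEQhJqzu7t3ZhkRWZ3d3d3eKu6mIdlVDNEMRN73cy7u3ZDNWd3d3d3iaqph3dlVEREIASLy5iIiVQiNnd3d3eImZmHZmdmZVRCABWKqXZmZzMjV4iIiIiJmYdmZ3iIh2UwADabqFVWZjM0aJiZmZiJmHZmeZmZmGQQAFerp1RWZkRWiZmZqZiIiHd4qqqZmGIAA3rclkRWZlVniZmqqYiIiIiau6mIh0EAJq3slkVmZlZomZmpmId4iImsy5h3dkECad7ahlZ3ZmZ4mZmYd2Z3iIm7uYd3dTIle925dmd3ZmeImZh3ZVZnd4iamHd3dkNGirupdmd2ZniZmYdlVVVnd3d3Zmd3dlRWiaqYdmdmZpmqqHZVRFZndmZmVWeIh2Vmd4iHZmZVZqq7l2VURFZndmZmZniZmHZmZ3dlRVVVZ6qpdURERFZ3d3d3d5q6mHZVZ3ZURFVXiIh1MiNERWZ3d3eIiau6mHVEZ3dlRVV4mmZTIjRVVmZnd3iIiau5h2U0Z3h2VWaJqmVDIjVVVmZnd3iIiau5dlQ0Z3iHZmeJmQ=="/>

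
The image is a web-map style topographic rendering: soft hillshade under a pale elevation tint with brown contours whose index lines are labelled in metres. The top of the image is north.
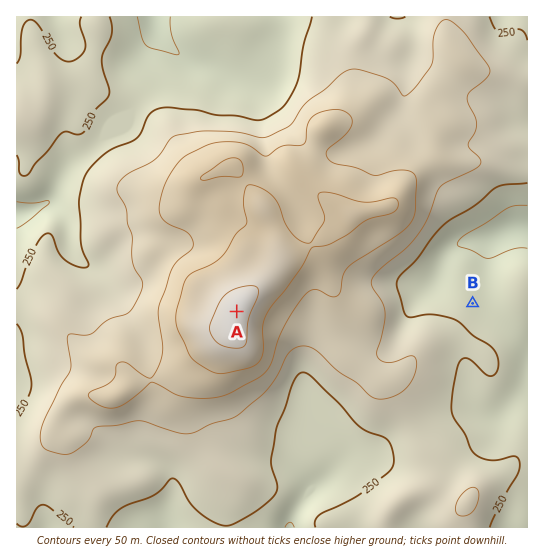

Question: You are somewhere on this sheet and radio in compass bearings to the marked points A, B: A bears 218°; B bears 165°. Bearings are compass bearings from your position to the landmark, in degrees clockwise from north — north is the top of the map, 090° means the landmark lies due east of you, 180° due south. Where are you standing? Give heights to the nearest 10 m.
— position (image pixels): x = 414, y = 84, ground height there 300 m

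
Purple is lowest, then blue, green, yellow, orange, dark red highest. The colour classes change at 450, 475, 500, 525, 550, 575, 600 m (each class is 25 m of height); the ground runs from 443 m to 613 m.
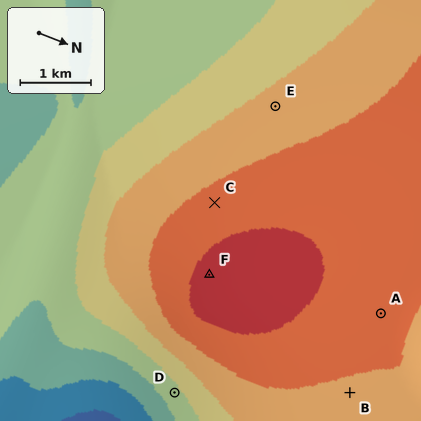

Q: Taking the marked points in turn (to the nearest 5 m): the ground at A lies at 585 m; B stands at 570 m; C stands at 585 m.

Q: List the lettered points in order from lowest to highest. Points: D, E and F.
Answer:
D E F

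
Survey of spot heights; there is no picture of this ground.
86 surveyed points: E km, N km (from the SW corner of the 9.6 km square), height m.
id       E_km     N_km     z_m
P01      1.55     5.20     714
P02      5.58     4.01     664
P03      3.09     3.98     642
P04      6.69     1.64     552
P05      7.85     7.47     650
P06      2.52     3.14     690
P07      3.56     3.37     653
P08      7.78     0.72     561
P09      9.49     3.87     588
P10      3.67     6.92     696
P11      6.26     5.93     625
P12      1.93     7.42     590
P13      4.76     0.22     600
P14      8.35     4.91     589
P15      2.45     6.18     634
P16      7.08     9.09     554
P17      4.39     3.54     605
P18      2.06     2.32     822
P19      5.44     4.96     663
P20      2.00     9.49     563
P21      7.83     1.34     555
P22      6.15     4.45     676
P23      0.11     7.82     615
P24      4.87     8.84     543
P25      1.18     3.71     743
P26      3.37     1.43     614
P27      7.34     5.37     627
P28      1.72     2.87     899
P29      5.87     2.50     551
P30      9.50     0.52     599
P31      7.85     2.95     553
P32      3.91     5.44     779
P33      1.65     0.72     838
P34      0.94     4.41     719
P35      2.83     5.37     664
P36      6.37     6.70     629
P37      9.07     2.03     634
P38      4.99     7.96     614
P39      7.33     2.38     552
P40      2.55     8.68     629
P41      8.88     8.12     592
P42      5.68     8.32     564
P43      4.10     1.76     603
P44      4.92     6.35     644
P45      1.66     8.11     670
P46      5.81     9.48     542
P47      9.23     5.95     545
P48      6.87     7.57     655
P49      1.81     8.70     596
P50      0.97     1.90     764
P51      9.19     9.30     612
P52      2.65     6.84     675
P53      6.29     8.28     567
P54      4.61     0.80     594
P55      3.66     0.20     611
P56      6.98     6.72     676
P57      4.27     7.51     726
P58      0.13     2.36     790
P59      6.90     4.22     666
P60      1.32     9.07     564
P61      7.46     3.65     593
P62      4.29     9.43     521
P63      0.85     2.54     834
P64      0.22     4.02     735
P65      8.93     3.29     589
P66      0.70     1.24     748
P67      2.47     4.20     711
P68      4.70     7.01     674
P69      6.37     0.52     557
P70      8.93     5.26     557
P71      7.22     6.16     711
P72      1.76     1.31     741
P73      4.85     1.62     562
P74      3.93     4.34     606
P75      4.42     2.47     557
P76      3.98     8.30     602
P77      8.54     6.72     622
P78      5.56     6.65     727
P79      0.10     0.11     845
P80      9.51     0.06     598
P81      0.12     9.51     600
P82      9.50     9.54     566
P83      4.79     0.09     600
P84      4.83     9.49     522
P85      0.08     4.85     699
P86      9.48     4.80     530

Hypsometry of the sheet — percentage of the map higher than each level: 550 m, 94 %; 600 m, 62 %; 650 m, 36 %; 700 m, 20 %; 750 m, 9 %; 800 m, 6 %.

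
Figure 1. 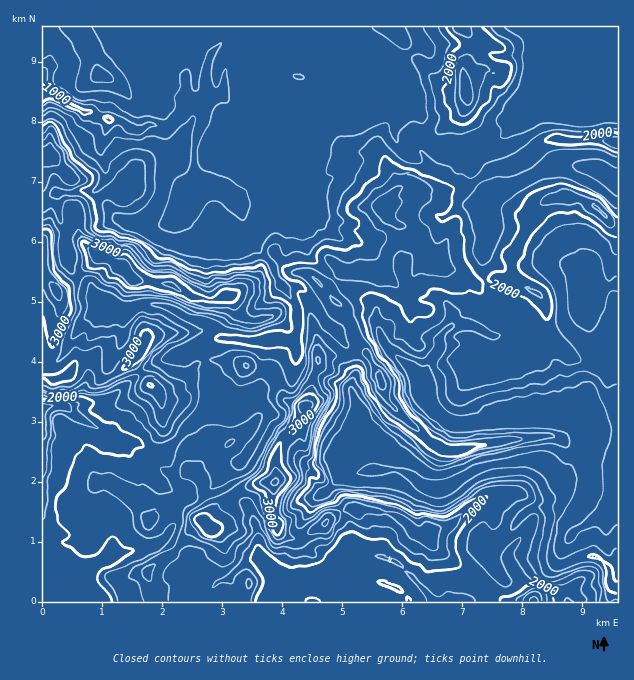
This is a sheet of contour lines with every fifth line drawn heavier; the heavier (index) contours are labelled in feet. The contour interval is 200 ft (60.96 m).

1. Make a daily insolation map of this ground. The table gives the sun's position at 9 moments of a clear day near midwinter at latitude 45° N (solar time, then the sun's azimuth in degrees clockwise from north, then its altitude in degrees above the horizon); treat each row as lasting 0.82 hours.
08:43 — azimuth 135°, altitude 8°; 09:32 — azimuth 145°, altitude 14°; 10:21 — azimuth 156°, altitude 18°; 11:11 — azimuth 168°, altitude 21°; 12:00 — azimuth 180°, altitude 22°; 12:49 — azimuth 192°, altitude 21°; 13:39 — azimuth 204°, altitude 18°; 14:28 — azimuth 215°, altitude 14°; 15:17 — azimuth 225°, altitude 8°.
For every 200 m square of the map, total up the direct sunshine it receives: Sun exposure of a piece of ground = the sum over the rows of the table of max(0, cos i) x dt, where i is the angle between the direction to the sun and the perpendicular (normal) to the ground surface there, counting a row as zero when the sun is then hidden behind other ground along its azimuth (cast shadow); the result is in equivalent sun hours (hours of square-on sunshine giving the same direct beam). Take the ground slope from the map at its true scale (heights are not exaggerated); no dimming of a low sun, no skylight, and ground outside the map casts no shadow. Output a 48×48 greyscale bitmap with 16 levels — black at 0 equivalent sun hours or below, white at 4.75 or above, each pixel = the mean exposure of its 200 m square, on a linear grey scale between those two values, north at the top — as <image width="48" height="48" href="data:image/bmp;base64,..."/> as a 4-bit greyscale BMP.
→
<image width="48" height="48" href="data:image/bmp;base64,Qk32BAAAAAAAAHYAAAAoAAAAMAAAADAAAAABAAQAAAAAAIAEAAATCwAAEwsAABAAAAAAAAAAAAAAABEREQAiIiIAMzMzAERERABVVVUAZmZmAHd3dwCIiIgAmZmZAKqqqgC7u7sAzMzMAN3d3QDu7u4A////AGZmaIeHZmRFWXZUNGZ4mVOZqoYhEld0YWVVe4iWV4ljZ4ZmVWeZdDeZmHMyAAJnVWZ3YRRodmirMUiqqGZTM3qqp0VkAAABRnh3dBACiHirhWvd2odVWMzbdEZkMQEAOGd3dmUgGKzKur/9rLiavMy2VWRHhTWIiVZ3d3jKRt/r286F37vMuZh4l3lTiFR5iWeIdniahZc1VqZiFrzby1ETmoiDN2NHiWeHZ4c0ZRAzWJURACqHUgAAF6iaU1REWFVXmadSMyAUeYpyAAAAAAAAAGiat2ZVVlVXq3MzV2MAW8zZMQAAAAAAAAEiI1ZmZkZlIRNHd4VCABJGggAAAAASEAAAA2ZmZmZkM0RkNDRUISRGUAAAASbOxyABNWd4ZmZlVEQ2ZWV4UyR6lDESRozarv/sqZuHZUVlM2icwyZkZCKaiHZWatxAABRpvbdWVWdBWpqruUIRFEE7q5doz9QAAAAAAAFWZ0IZuampq4VEMjM6y6h5zTABMyEBEjVmeMiodozKiYZmZVljaqeawxAWqqmYiIh3iP///3fZREZ3h2QAElaatjI1i83czLqZmZrMm/khAlZ5zJYRJ6yJU0RWeazNzLzMuyFZhG5QEkeIl1ISWXylEUhoiHeJmavLh5UTVSTKUzNDABEjVFaTFJxyVWZmh5lkRochEyNs7ZUxASIkQTUyN3ZlZ0IzRnQ1VXpyECMTVmd73sqFQ1ZURXm3ITh2Z2NFVXqlMREAAEne161kRXdGh4mqirh3eHVWZZp2VmMBSv//pAAmSKZYiYZWmHh3mnZmZqhlet///5RHiTAUeTN7u3iLuIacxkZmZWE4v//JYQAAE1N6tFi9x4i7mWiXITVmd0Ea/LMAAAAAACRVEndlVmq6hSJEIkVmeGMmpxEAAAAAABUABTEjZ3dlUzR4dmZ3eWRGEAAAAAAAABIgEAE0WJZEZ1Q2mYd3mTUwAAAAAAAAAREiECZ4iZdUZWVEipmJzRJAAAAAAAERIzNENFV5yFQyRVZniru96BIxAAEQESNERERVZnm6d2eJRGZlWb3dgTEAAUZkM0RFVVVWZkMiNniYeHVDNYqCAYmnMUVmVVVVZmZmZkMxFGVCV5h0EAAAE6tTUTRmZmZmd3dmVlRDQhACM2mZYgABJMgQEiNGZmZ3d2ZmVWZVUAE0VERWiFNFaDIhIiAUVmZ3dmZmZWZmMCVFVUMzWc3t3xIjQiACJWVmZnZmZUIiM1RomYYyI3dnhQIyIRMzU2RVVmdmZlMxNDNJzaZTIQAAAAAQNpvKlTVVVWZmZmVURUR3nah1QxAAAQBKqqhmZ2VFVWZ3dmZmVVZ4m6uXVVRDM1iKvJZmZ4h2ZmZ4h2ZmZmeGZnnIZnd2ZndnmVVmZ3dnZmd3ZVZmZnhkZXq5dniHdpZVQjVmd3dmZmVDRWZmd4ckVEM3ZmeId6iHRFZnd2dnZmVVVmZ3iXNFIjVVdmZ4d4iHRWZ2Z3Z2d2ZmZneImmV2aJc0ZmZnd4iGVmd3ZndndmZnd3iJlleKyDETVmZmZg=="/>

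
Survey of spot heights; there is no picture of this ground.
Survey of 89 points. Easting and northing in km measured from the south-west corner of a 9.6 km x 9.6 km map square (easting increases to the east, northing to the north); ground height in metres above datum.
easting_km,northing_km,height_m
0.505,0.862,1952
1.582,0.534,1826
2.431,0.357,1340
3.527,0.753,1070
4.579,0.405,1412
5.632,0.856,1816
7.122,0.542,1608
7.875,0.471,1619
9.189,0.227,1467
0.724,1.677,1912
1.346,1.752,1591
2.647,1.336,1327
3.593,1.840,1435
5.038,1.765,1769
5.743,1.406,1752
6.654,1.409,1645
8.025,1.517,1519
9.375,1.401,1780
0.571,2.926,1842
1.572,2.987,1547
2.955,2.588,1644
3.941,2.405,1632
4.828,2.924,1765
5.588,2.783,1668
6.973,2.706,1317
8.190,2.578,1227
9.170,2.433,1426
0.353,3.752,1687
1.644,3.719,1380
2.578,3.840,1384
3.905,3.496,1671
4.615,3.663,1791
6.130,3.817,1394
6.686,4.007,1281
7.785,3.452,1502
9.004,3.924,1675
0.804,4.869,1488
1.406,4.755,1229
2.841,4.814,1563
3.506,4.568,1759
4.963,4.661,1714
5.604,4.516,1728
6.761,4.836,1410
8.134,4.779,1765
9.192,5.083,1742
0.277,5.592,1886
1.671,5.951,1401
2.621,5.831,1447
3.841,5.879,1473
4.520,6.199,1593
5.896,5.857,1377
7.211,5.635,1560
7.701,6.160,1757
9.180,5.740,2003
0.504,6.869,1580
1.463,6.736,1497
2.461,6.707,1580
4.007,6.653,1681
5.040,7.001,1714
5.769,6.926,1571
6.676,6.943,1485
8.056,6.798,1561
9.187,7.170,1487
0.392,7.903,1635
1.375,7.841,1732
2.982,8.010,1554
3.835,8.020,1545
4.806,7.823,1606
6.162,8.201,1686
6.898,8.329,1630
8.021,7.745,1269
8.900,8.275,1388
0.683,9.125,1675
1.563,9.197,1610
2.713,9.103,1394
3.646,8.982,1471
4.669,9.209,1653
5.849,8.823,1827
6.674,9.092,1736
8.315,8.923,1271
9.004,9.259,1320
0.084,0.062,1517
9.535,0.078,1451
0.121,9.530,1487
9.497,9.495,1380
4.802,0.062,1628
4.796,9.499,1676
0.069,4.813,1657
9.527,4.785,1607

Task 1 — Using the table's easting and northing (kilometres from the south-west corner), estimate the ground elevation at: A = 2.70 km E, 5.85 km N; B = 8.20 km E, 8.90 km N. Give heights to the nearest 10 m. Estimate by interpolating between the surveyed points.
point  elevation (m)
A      1430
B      1270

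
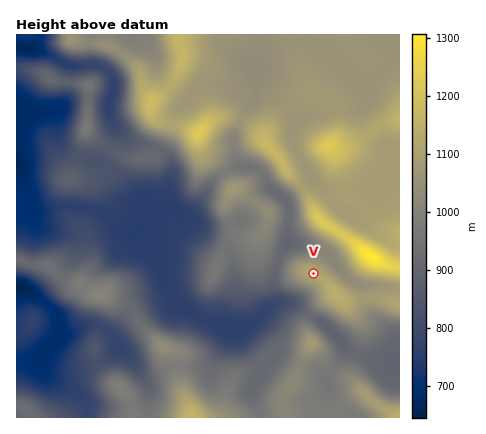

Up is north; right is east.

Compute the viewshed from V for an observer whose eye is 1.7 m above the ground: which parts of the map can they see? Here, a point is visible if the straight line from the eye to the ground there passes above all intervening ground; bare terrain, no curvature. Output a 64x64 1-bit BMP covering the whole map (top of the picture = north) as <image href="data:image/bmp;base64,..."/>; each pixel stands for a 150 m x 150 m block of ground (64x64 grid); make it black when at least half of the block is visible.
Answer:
<image width="64" height="64" href="data:image/bmp;base64,Qk0+AgAAAAAAAD4AAAAoAAAAQAAAAEAAAAABAAEAAAAAAAACAAATCwAAEwsAAAIAAAAAAAAA////AAAAAAAAAAAH/54OBwAAAA//ng4GAAAQD//YDggAADAP//AOMAAAMB//+A/gAABgH//+D8AAAAA///4PgAAAAD///g8AAAAAP//+DgAAAAAf/44IAAAAAB+ABgAAAAAAfwACEAAAAAD+AAPgAAAAAfAAAeAAAAADgAAAgAAAAAYAAAAAAAAADAAAAAAAAADYAAAAAAAAAfAAAAAAAAAD4AAAAAADAAPgAAAAEAMAA+AAAAAYAwA7wAAAABAHAB+AAAAAIH8DGAAAAAAA/AcAAAAAAAHwhwAAAAAAAeCAAAAAAAADwAAAAAAAAAeAAAAAAAAAHwAAAAAAAAA+AAAAAAAAAHgAAAAAAAAA4AAAAAAAAAHAAAAAAAAAYAAAAAAAADABAAAAAAAAHwEAAAAAAAAeAwAAAAAAAA4PAAAAAAAAAR4AAAAAAAAAPgAAAAAAAgD4AAAAAAADgfAAAAAAAAfn8AAAAAAAB//gAAAAAAAH+8AAAAAYAAPwAAAAABwDg/AAAAAADAeB8AAAAAAIAwD4AAAAAAgDABAAAAAACAIAAAAAAAAAAAAAAAAAAAAAAAAAAAAACAAAAAAAAAAAAAAAAAAABgAAAAAAAAAAAAAAAAAAAAAAAAAAAAAAAAAACAAAAAAAAAAPAAAAAAAAAA4AAAAAAAAAHgAAAAAAAAAeAAAAAA=="/>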